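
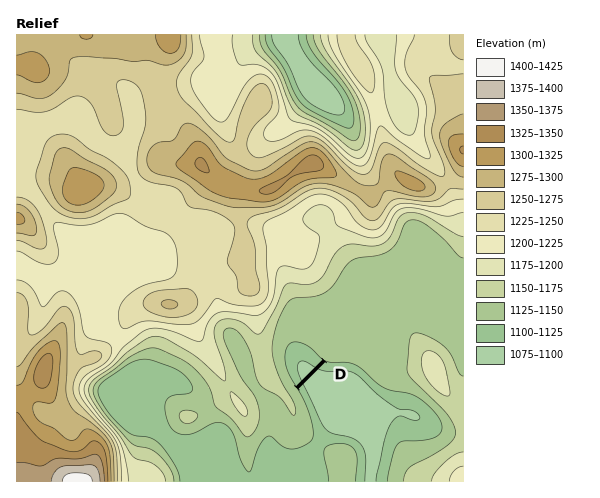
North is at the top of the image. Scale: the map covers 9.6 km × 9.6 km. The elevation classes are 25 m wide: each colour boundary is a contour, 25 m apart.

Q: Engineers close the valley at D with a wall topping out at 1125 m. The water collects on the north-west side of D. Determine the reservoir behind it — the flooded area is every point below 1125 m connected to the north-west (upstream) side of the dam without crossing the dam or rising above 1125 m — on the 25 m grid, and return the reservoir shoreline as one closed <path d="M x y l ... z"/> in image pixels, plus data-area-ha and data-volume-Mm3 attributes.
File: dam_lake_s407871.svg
<path d="M300 342l-8 0-5 5-3 10 3 12 8 16 27-25-13-13-9-5z" data-area-ha="45" data-volume-Mm3="6.51"/>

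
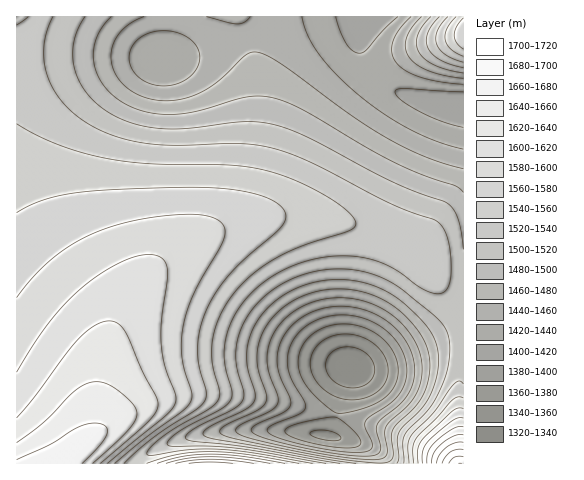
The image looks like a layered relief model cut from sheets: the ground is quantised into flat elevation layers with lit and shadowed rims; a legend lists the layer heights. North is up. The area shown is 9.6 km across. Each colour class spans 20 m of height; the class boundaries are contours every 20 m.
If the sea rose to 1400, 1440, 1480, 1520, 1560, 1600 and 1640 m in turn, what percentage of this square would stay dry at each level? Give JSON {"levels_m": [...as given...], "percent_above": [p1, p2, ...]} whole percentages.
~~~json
{"levels_m": [1400, 1440, 1480, 1520, 1560, 1600, 1640], "percent_above": [94, 83, 66, 49, 28, 13, 3]}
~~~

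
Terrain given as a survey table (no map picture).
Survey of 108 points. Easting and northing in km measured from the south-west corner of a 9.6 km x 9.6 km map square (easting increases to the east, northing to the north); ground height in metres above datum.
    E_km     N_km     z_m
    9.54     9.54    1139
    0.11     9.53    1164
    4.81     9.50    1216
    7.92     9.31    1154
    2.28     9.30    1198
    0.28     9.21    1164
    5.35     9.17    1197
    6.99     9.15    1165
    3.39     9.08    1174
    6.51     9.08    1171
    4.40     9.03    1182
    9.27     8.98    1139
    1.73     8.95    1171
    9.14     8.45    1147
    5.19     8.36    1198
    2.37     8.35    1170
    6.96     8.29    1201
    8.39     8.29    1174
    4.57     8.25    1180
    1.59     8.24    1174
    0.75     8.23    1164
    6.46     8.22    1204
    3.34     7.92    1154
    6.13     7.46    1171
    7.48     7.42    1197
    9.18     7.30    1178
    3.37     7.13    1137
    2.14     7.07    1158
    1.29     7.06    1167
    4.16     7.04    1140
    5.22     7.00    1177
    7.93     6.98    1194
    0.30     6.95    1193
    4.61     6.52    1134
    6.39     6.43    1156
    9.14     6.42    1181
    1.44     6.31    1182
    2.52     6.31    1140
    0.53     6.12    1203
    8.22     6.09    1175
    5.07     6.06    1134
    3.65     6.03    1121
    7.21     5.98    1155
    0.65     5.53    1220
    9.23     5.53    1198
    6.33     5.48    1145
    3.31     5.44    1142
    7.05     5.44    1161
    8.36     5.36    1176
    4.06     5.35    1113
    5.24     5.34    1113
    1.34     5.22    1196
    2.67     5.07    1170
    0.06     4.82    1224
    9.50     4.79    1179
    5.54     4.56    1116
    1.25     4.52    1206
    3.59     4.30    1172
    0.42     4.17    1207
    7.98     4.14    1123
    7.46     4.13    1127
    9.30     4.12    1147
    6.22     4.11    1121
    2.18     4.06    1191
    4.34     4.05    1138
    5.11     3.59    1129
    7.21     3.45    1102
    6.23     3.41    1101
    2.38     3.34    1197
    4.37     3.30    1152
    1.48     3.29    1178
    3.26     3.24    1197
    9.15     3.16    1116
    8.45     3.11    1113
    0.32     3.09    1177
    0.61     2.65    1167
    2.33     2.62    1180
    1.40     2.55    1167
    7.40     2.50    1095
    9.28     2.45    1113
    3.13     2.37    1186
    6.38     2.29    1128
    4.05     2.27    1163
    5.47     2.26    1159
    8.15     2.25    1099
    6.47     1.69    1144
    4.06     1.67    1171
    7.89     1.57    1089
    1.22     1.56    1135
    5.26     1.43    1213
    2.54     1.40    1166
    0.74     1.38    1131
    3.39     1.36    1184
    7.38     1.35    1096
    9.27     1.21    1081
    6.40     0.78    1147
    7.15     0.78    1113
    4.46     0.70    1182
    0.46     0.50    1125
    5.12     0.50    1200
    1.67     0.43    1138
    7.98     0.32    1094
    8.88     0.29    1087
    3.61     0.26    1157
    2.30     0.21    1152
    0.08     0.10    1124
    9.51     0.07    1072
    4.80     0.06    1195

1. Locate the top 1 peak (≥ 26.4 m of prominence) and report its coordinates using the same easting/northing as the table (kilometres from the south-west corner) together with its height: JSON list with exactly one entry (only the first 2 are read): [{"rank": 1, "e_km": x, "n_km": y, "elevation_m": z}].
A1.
[{"rank": 1, "e_km": 5.41, "n_km": 1.29, "elevation_m": 1215}]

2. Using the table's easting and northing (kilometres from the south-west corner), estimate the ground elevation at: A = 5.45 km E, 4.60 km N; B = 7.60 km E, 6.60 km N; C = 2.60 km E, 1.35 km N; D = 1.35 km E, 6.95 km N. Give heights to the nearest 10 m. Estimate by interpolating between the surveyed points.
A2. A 1110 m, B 1180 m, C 1170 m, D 1170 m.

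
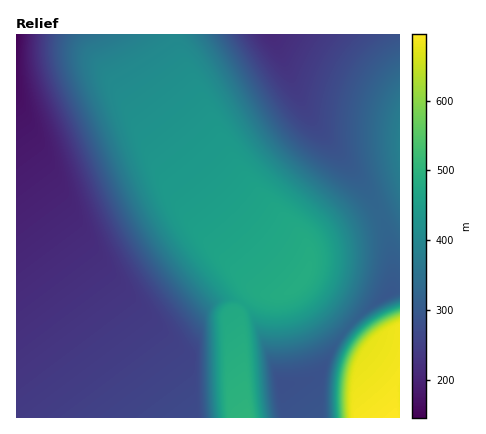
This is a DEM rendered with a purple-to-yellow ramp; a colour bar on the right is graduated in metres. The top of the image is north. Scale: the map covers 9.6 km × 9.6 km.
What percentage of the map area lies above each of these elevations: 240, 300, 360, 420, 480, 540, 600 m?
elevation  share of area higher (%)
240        80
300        59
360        43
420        28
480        7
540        4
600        3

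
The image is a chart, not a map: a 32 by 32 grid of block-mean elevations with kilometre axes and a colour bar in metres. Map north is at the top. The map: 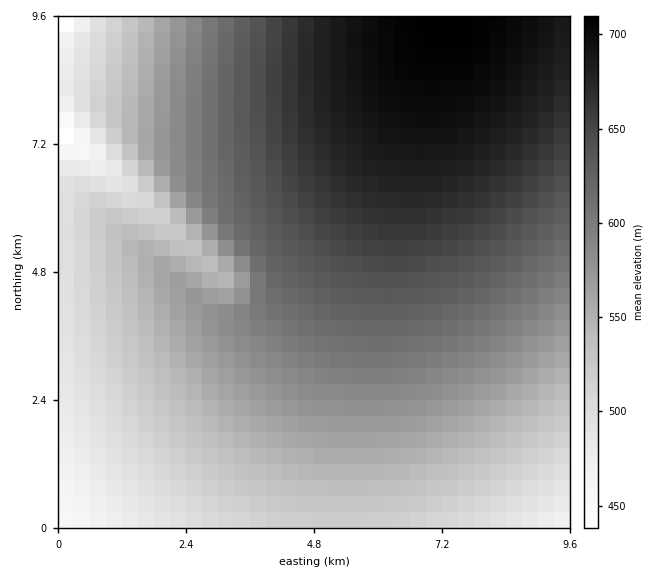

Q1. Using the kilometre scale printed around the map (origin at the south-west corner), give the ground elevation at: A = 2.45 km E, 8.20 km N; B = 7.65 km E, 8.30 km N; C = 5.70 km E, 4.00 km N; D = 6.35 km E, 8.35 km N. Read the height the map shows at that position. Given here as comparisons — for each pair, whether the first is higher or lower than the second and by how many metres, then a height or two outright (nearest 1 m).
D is higher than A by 108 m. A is lower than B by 108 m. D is higher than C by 77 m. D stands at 701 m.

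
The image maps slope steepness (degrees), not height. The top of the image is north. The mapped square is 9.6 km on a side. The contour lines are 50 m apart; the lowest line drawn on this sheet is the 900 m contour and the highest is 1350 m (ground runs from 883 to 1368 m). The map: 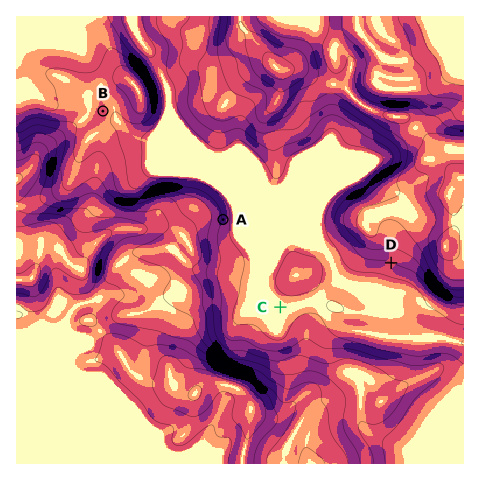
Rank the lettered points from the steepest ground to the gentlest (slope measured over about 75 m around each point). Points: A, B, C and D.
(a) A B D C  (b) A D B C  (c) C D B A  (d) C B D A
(b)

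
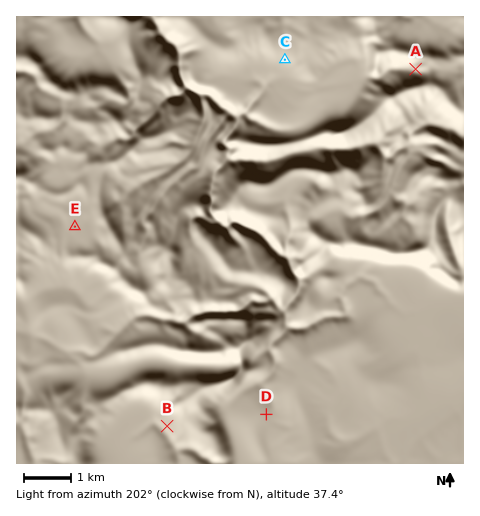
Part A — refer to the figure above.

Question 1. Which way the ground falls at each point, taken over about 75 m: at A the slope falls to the W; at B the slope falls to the SW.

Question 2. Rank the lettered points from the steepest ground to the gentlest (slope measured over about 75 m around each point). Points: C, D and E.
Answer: C D E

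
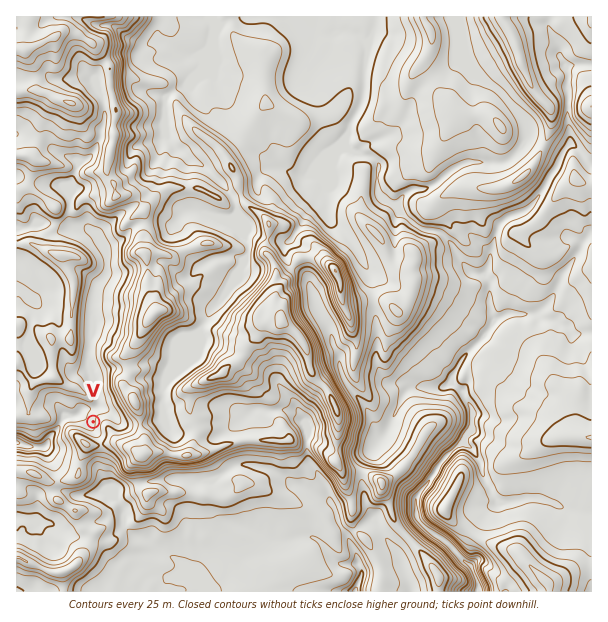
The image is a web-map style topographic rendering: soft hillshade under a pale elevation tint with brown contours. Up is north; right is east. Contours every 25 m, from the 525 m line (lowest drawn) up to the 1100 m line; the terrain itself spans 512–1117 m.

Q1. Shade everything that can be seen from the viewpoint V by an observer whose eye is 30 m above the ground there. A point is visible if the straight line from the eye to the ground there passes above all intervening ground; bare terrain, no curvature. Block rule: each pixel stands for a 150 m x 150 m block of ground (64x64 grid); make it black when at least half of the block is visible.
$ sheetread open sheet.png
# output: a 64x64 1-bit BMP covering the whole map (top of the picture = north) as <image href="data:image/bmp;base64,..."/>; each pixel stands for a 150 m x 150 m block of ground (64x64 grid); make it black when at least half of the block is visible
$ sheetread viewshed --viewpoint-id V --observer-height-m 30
<image width="64" height="64" href="data:image/bmp;base64,Qk0+AgAAAAAAAD4AAAAoAAAAQAAAAEAAAAABAAEAAAAAAAACAAATCwAAEwsAAAIAAAAAAAAA////AAAAAAAAAAAAAAAAAAAAAAAAAAAAAAAAAAAAAAAAAAAAAAAAAAAAAAAAAAAAAAAAAAAAAAAAAAAAAAAAAAAAAAAAAAAAAAAAAAAAAAAAAAAAAAAAAAAAAAAAAAAAAAAAAAAAAAAAAAAAAAAAAAAAAAAAAAAAAAAAAAAAAAAAAAAAAAAAAAD4AAAAAAAAAeQAAAAAAAAzxAAAAAAAAH/cAAAAAAAAf/gAAAAAAAB/+AAAAAAAAD5wAAAAAAAAGGAAAAAAAAAA4AAAAAAAAADwAAAAAAAADsAAAAAAAAAPgAAAAAAAAAOAAAAAAAAAA4AAAAAAAAADgAAAAAAAAAOAAAAAAAAAA4AAAAAAAAADwAAAAAAAAAGAAAAAAAAAAcAAAAAAAAABgAAAAAAAAAQAAAAAAAAAAAAAAAAAAAAAIAAAAAAAAAAwAAAAAAAAAGAAAAAAAAAAcAAAAAAAAAC4AAAAAAAAAAAAAAAAAAAAQAAAAAAAAADAAAAAAAAAAAAAAAAAAAAAAAAAAAAAAAAAAAAAAAAAAQAAAAAAAAADAAAAAAAAAAeAAAAAAAAAD4AAAAAAAAA8AAAAAAAAAGAAAAAAAAAAAAAAAAAAAAAAAAAAAAAAAAAAAAAAAAAAwAAAAAAAAAAgwAAAAAAAAAAAAAAAAAAAAAAAAAAAAAAAAAAAAAAAAA=="/>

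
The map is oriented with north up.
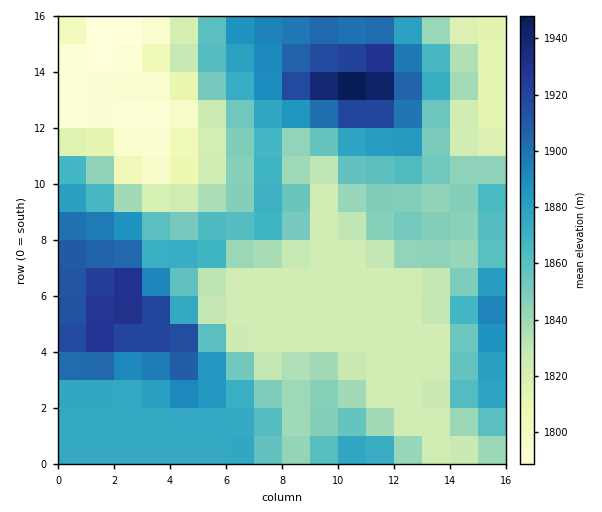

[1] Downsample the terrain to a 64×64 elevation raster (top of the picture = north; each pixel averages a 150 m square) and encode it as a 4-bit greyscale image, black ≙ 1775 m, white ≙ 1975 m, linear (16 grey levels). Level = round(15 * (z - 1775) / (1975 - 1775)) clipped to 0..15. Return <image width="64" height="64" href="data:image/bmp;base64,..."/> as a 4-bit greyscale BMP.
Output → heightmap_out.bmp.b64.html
<image width="64" height="64" href="data:image/bmp;base64,Qk12CAAAAAAAAHYAAAAoAAAAQAAAAEAAAAABAAQAAAAAAAAIAAATCwAAEwsAABAAAAAAAAAAAAAAABEREQAiIiIAMzMzAERERABVVVUAZmZmAHd3dwCIiIgAmZmZAKqqqgC7u7sAzMzMAN3d3QDu7u4A////AIiIiIiIiIiIiIiIiIiIdmVVVmd3iImZh3ZlREMzREVViIiIiIiIiIiIiIiIiIh2ZVVWZ3d4iIiHZlVERERERVWIiIiIiIiIiIiIiIiIh3dlVVVmd3eIh3ZlRERERERFVYiIiIiIiIiIiIiIh3eHd2VVVWZmd3d3ZVRERERERFVWiIiIiIiIiIiIiIiHeId3ZlVVVmZnd3ZVRERERERFVWaIiIiIiIiIiIiIiIiIh3dmVVVVVmZmZVRERERERVVWZ4iIiIiIiIiIiIiIiIh3d2ZVVVVWZmZVRERERERVVmZ3iIiIiIiIiIiIiIiIiHd3ZlVVVVVmZVRERERERFVmd3iIiIiIiIiIiIiIiIiId3ZlVVVVVWVVREREREREVmd3iIiIiIiIiIiIiZmYiIh3dlVVVVVVVVREREREREVmd3iIiIiIiIiIiImZmZmIh3dmVVVVVVVVRERERERERWd4iIiIiIiIiIiImZmZmYiHdmVURVVlVVVERERERERFZ3iIiIiZmZiIiImZqqmZiHd2VURFVVVVVURERERERERWd4iImZqpmZmIiZmqqpmHdmVUREVVVVVURERERERERFZ3iIiqqqqqmZmZmqqqmYdmVURERFVVVERERERERERERWeIiKq7u7qqmZmqq7qYdmVERERERERERERERERERERFZ4iZq7u7u6qqqqu7uph2VEREREREREREREREREREREVniJmru8y7u6qru7u6l2VERERERERERERERERERERERWeImaq7vMy7u7u7u6mHVERERERERERERERERERERERWZ4iJqru8zMu7u7u7qXZURERERERERERERERERERERFZ3iJmqq7zMzMzMu7qXZURERERERERERERERERERERFZniJmaqru8zMzMu6qXZUREREREREREREREREREREREVneImZqqq7zMzMu7qHZURERERERERERERERERERERERWd4mZmqqrvMzMu7qXZlRERERERERERERERERERERERFZniJmaqqu8zMy7qYdlVEREREREREREREREREREREREVWd4mZqqq7vMzLuod2ZURERERERERERERERERERERERFVneJmqqqu8zLuph3dmVEREREREREREREREREREREREVVZ4iaqqqrvLupiHd3dlVERERERERERERERERERERERVVmeIqqqqq7upmHd3h3ZlRERERERERERERERERFVVVVVVZ3iqqqqqqqmHd3iIh3ZVRERERERERERERERFVVVVVVVmd6qqqaqqmId3d4iId2VVVVVURERERERERVVmZlVVVWZ3qqqpmaqYh2ZneIiHdmZmZlVERERERERVVmZmVVVVZmeqqqmZmZmHZmZ3eId3dnd3ZlRERERERVVmZmZVVVVmd6qqqZmZmIdmZmZ3d3d3d3d2VEREREVVVmZmZlVVVWZ3mZmZmYiId2VVVmZ3dmd3d3dkREREVVVmZmZlVVVVZneZmZmYh3dmVVVVZmZmZnd4d2VERERVVVZmZVVVVVZmd4iIiId2ZlVERFVVVVVmd3h3ZURERVVVVVVVVVVVVmd4iIiIdmVVREM0RFVVVWZ3eHdlRERFVVVVVVVVVVVWZ3iIh3dmVEQzMzNERERFVnd3d2RERFVVVWZmVVVVVVZnd4iHdlVEMyIiIzREREVWd3d2VEREVWZmZmZlVVVVZmZ3iId2VEMiIiIjM0RERWZ3d3ZURERWZmZmZmZlVVZmZmaId3ZUMiIRIiIzM0RFZnd3ZURERWZmZmZ3ZmZmVVVmZnd3ZlQyIREiIjMzREVnd3dlRERFZnZmZ3d3ZmZVVVVVZmZlQyIRERIiIzNERWd3dlVERFZnd2Z3eHd2ZVVUREREVVRDIhEREiIjM0RFZ3d2VURFVnd3d3iIh3ZlVERERDM0QzIhERESIiMzREVnd3ZVRFVnd4d3iIiHdlVEMzMzIiMzIiEREREiIzNERWd3dmVVZneIiIiJmYd2VEMzMzMiIiIiERERESIjM0RFZ3d2ZmZ3eImZmZmZh3ZUMzMzMxEREREREREREiIzREVmd3d3d4iJmaqqqqmYdlRDMzMzERERERERERERIjNEVWZ3d4iIiZmqu7u6qph2VEMzMzMREREREREREREiNEVWZ3iIiZmaqrvMy7uqmHdlVDMzMxERERERERERESI0VWZ3iImZqqu7zMzMu7qZh2ZUQzMzERERERERERESI0VWd3iImaqrvMzN3dzLupmHdmVDMzMRERERERERESIjRWd3iIiaqrvM3d3d3cy6mYd3ZUMzMxEREREREREiIjRWd3d4iJqrvM3d3d3d3LqZiHdlQzMzEREREREREiIzRFZ3d3eImaq8zN3d3d3cupiId2VDMzMREREREREiIzNFVnd3d4iZqru8zMzN3dy6mId3ZUMzMxERERERESIzNEVmd4iIiJmaq7u7u7zMzLqYh3ZlQzMzERERERERIjM0RWZ3iIiJmZmqqqqqq7u7qZh3dlVDMzMhEREREREiIzRFZneIiZmZmaqqqqqqqrqph3dlVEMzMyIhERERESIiM0Vmd4iZmZmZmqqZmZmqqpmHZlVEMzMzIiERERERESIjRWZ3iJmZmZmaqqmZmZmqmHZlVEMzMzMzIhEREREREiNFVneImZmZmZqqqZmZmZmYdlVEMzMzMzMiERERERESIzRWZ4iZmZmZmqqpmZmZmZh2VUQzMzMz"/>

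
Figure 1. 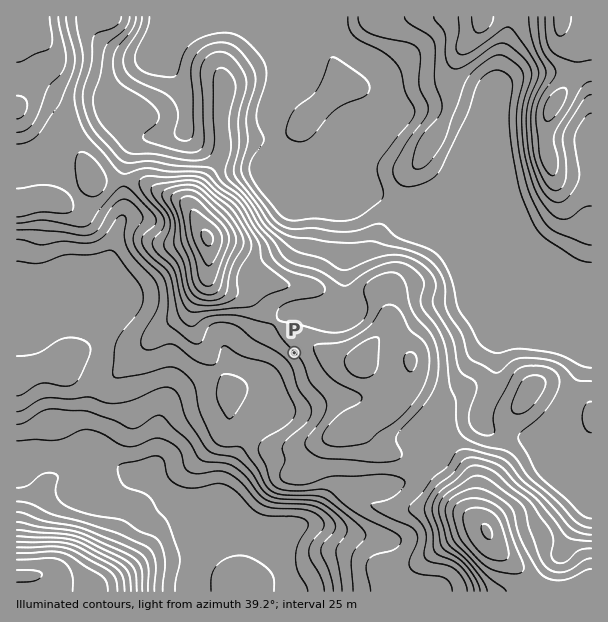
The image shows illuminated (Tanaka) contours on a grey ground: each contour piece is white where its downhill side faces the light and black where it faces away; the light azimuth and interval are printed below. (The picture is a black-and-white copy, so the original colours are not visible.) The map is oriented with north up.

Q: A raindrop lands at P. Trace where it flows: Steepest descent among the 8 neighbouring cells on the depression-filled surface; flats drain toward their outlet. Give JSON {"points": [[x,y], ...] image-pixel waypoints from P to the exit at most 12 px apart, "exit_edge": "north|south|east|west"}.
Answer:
{"points": [[294, 353], [282, 365], [270, 377], [269, 389], [261, 401], [254, 413], [249, 425], [246, 437], [239, 449], [233, 461], [227, 473], [227, 485], [227, 497], [227, 509], [227, 521], [227, 533], [218, 545], [206, 557], [195, 569], [192, 581], [192, 591]], "exit_edge": "south"}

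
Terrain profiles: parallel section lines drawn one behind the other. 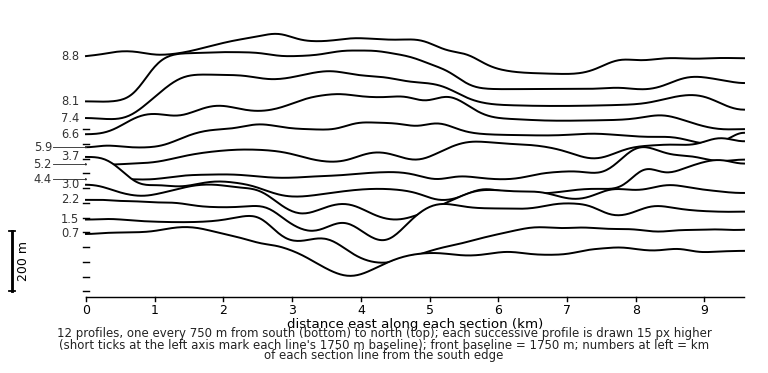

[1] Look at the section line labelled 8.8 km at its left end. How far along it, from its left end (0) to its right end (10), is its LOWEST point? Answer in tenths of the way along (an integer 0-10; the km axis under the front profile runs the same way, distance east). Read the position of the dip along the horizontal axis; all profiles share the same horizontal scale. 7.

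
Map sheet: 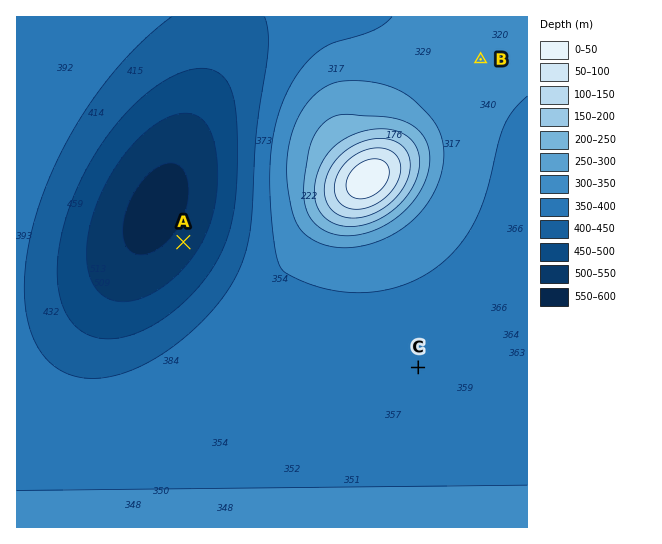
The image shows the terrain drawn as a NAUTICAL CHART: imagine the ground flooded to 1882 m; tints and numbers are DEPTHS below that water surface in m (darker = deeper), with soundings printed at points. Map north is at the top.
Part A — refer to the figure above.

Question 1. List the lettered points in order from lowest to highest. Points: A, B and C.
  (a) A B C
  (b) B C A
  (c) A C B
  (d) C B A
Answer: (c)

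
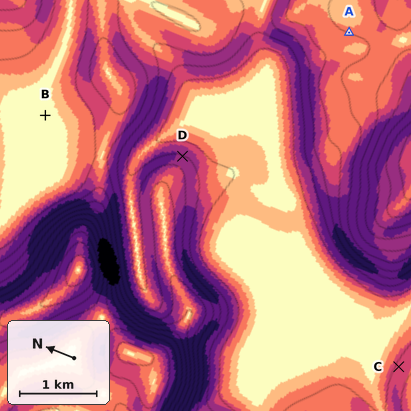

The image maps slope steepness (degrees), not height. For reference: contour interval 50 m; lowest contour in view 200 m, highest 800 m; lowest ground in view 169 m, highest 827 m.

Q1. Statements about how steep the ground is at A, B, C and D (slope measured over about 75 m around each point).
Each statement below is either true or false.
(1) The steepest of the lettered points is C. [false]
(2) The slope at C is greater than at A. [true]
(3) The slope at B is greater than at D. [false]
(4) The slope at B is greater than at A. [false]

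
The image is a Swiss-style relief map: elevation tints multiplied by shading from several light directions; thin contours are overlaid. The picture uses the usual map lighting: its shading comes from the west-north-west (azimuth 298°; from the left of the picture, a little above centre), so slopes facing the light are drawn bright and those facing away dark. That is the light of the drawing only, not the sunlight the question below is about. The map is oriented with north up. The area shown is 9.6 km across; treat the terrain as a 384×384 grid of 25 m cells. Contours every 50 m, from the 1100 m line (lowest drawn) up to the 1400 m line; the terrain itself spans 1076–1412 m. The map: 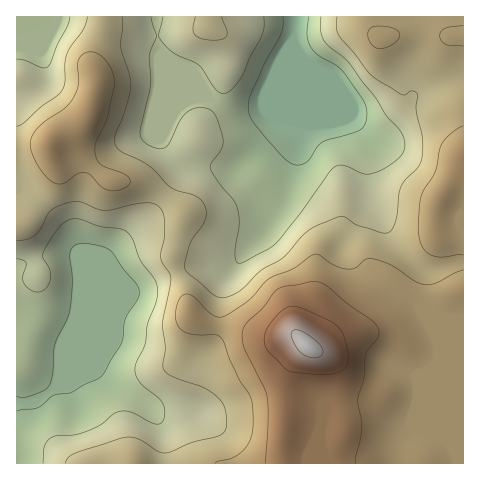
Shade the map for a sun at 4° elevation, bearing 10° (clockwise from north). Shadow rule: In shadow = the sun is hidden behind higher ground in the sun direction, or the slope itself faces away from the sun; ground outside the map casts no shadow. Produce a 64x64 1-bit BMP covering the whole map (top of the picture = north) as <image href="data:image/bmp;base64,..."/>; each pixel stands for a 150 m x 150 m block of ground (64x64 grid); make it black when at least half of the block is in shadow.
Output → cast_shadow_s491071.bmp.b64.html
<image width="64" height="64" href="data:image/bmp;base64,Qk0+AgAAAAAAAD4AAAAoAAAAQAAAAEAAAAABAAEAAAAAAAACAAATCwAAEwsAAAIAAAAAAAAA////AAAAAAAAAAAAAAAAAAAAAAAAAAAAAAAAAAAAAAAAAAAAAAAAAAAAAAAAAAAAAAAAAAAAAAAAAAAAAAAAAAAAAADAYAAAAAAeeODwAAAAAD/94fgAAIAAf/nx/AAAgAB+AfP+AAAAABgB8/4AAAAAAAHz/AAAAAAAwfP4AAAAAAHh5+AAAAAAA/AHAAAAAAAD8AAAAAAAAAPwAAAAAAAAA8AAAAAAAAAAAAAAAAAAAAAAAAAAAAAAAAAAAAAAAABwAAAAAAAAAHgAAAAAAAA4+AAAAAAAAH74AAAAAACA//wAAAAAAMH/+AAAAAAQ5//AAAAAADj//wAAAAAAEP//gAAAAAAA//+AAAAAAAAP/4AAAAAAAA//wAAAAAAAD//gAAAAAAAP/+AAAAAAAB//8AAAAAAAP//gAAAAAAA//wAAAAAAAD4AAAAAAAAAfAAAAAAAAAB4AAAAAAAAADgAAAAAAAAAMAAAAAAAAAAAAAAAAAAAAAAAAAAAAH8AAAAAAAAD/4AAAAAAAAf/gAAAAAAAD/8AAAAAAAAP/gAAAAAAAB/8AAAAAAAAH/wAAAAAAAAf+AAAAAAAAB/4AAAAAAAAP/AAAAAA4AA/8AAAAAHwAD/wAAAAA/gAf+AAAAAB/AB/wAAAAAD4AD+AAAAAAAAADAAAAAAAAAAAAAAAAAAAAAAAAA=="/>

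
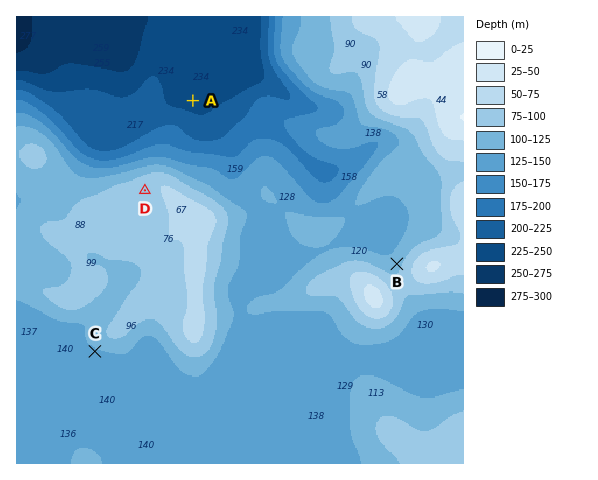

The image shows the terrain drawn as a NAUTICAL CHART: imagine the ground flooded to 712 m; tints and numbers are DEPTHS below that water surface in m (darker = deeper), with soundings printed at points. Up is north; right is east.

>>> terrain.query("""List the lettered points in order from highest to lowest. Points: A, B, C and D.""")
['D', 'B', 'C', 'A']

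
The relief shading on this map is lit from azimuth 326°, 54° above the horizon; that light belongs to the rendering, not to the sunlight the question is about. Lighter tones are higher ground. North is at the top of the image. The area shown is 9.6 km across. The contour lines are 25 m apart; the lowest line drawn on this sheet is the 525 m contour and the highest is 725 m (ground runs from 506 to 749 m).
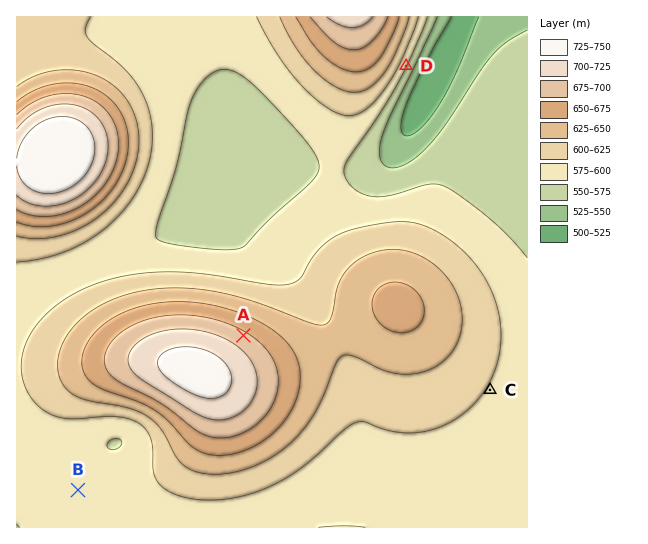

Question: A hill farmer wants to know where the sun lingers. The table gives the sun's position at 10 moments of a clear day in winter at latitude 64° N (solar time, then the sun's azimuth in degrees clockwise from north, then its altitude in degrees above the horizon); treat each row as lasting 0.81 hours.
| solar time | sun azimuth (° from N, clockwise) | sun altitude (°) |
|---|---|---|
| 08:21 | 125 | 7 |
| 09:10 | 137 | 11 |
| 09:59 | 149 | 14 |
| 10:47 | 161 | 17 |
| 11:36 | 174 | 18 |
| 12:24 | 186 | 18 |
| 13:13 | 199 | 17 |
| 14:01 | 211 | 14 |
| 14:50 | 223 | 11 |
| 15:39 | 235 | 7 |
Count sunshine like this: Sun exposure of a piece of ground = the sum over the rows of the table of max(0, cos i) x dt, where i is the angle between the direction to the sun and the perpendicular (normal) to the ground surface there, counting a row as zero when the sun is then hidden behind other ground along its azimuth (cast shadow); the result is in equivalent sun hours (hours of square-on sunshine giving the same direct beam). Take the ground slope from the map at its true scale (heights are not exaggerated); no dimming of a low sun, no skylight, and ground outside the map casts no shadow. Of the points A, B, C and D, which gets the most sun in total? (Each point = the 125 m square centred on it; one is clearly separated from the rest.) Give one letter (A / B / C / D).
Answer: D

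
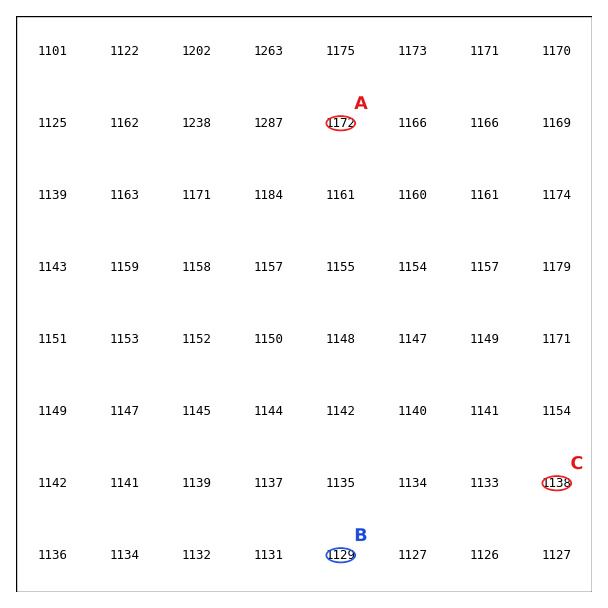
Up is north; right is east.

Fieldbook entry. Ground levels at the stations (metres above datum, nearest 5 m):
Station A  1170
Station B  1130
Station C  1140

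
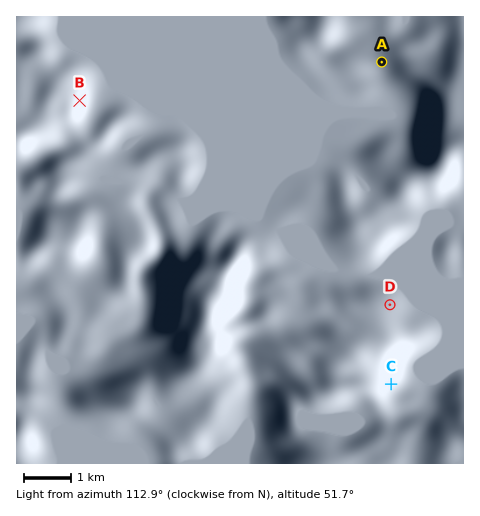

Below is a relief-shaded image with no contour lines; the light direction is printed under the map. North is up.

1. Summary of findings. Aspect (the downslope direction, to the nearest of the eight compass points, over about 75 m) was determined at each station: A SW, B E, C E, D NE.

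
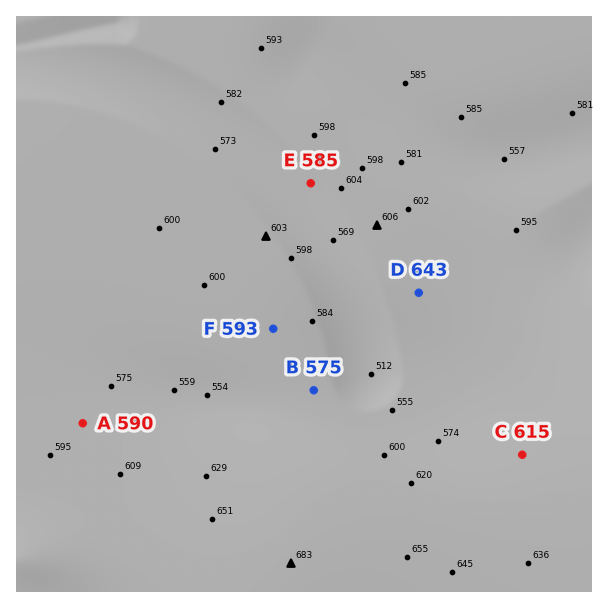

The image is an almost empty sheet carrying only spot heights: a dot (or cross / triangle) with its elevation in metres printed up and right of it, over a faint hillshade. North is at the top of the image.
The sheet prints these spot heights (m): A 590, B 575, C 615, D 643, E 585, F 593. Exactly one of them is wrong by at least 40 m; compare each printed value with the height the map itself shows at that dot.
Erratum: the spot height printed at D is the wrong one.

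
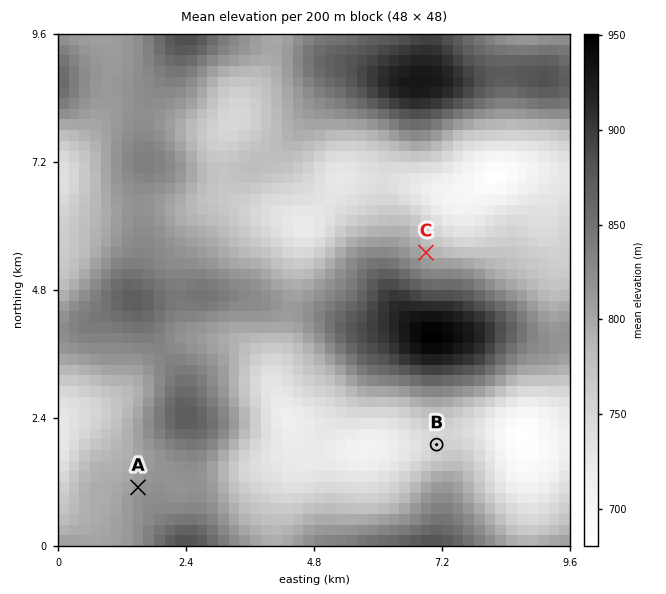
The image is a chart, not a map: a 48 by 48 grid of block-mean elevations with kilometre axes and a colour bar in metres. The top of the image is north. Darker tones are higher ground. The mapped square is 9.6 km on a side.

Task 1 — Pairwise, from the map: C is below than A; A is above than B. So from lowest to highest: B C A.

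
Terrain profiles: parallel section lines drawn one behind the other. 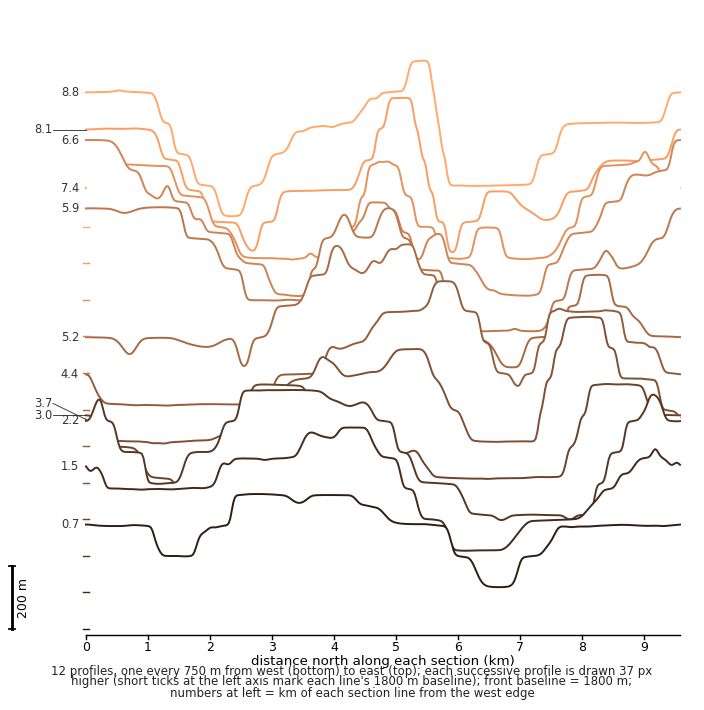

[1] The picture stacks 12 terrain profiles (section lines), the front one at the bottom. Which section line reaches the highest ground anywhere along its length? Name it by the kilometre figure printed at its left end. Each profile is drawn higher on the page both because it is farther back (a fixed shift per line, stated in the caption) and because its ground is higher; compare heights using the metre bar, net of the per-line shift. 6.6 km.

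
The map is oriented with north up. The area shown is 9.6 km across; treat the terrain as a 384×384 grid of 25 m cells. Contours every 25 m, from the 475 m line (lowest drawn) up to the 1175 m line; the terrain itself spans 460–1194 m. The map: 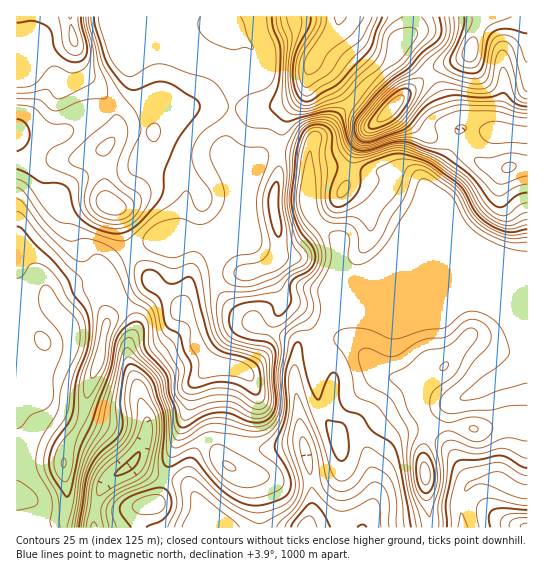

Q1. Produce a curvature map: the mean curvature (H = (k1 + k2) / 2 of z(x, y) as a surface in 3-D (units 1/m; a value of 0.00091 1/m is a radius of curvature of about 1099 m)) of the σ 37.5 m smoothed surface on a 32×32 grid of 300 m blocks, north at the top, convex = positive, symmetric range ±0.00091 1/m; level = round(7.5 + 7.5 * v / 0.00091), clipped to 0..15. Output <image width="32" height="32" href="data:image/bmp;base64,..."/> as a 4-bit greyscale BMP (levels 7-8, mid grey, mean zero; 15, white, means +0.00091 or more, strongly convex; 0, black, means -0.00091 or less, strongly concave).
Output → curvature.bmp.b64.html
<image width="32" height="32" href="data:image/bmp;base64,Qk12AgAAAAAAAHYAAAAoAAAAIAAAACAAAAABAAQAAAAAAAACAAATCwAAEwsAABAAAAAAAAAAAAAAABEREQAiIiIAMzMzAERERABVVVUAZmZmAHd3dwCIiIgAmZmZAKqqqgC7u7sAzMzMAN3d3QDu7u4A////AKiuB5h4VmVndEiGaHy0eb5lfxbc7HVXmak4h1Zsc4p0dY8waJlEeqm7OqhVf5NnVXbeUiN5RruquCq4ZX+UVUhmzXZSXmbIZpUqp3WPVIdqdZyYpBykZFZiS5Z2ema6iYZKuLYJ9UaLgYqGh3mq2oiIVtZ0F8l2r6Cnd3eaRGeIeGb4YjvpZq9gtnmHiHVmd3dk/EA2nKrdMLZomZipZ3eIcq8kqXm8zXG2aZeJmnd4epNfFbecdFiBl4mHeXqYd3l0T3Jre2NFhXeIdmZXyXeHVXyFW7pURrqWd3d3ZnZ3hlmnWJmpVnaJZXd3h3d3d4ZohlrHmVvJg1R3d3d3d3eGeYZ5l4lZmtzVeWd3d3d4Z4lld1VnZ2W5tVuWd3d1RFeoV3VGZ2dm91Q4t2d3RJdZppzrZnqHWPMZh5dndGzoWnWtuph6l1rxLNeJdlGcpmlleWeHeYdn8ynIeXMkmqaYmXhmh3h3dfUodDZAe8rKeImqhYh2Z3a2GWkwKsqnd2dlebaYh2eHqAFf+IyWdmZndnaXiIiHmIkyXv+DRFVFVqZol4iIl5h86EGv1XVmbKeJineIiIZ2TcmBK/l3m0yYV5lGiHd3dT7JliJ7iskbiGvEV3d3d3U72ImCSq32Gndvs2d3d3d1VquagzQ39jiHbkN3d3d3dadJmpZlV5mZ"/>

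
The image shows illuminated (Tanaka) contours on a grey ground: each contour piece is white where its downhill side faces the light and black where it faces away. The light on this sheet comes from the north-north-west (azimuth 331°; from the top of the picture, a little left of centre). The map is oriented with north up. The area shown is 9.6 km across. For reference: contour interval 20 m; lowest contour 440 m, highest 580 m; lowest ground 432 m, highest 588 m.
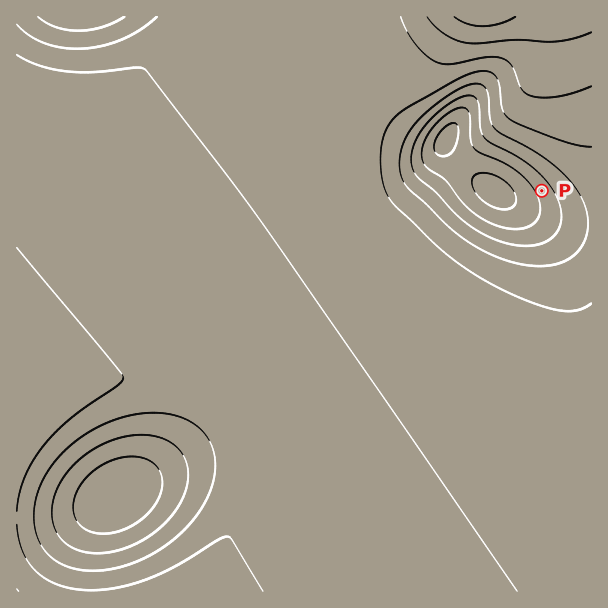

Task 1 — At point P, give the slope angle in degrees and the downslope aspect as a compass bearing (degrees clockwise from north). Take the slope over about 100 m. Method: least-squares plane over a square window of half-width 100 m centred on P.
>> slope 4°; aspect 239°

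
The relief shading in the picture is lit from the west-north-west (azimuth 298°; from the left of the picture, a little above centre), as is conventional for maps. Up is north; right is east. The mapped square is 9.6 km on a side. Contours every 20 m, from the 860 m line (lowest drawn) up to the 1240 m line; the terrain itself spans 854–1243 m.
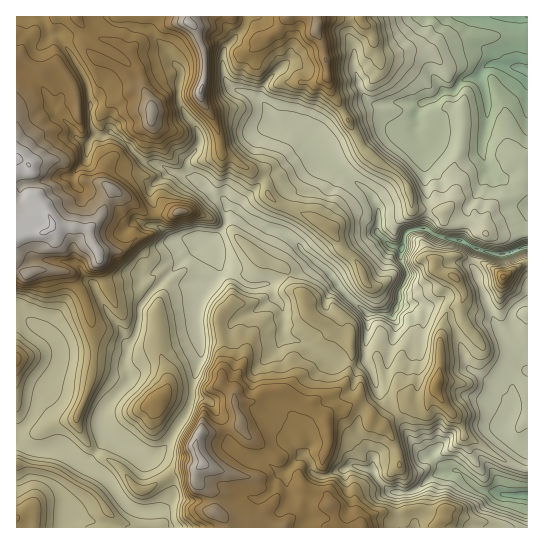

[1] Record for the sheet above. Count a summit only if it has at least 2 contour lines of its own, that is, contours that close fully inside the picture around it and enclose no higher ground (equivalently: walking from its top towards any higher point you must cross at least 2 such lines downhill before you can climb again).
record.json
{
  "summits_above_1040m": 7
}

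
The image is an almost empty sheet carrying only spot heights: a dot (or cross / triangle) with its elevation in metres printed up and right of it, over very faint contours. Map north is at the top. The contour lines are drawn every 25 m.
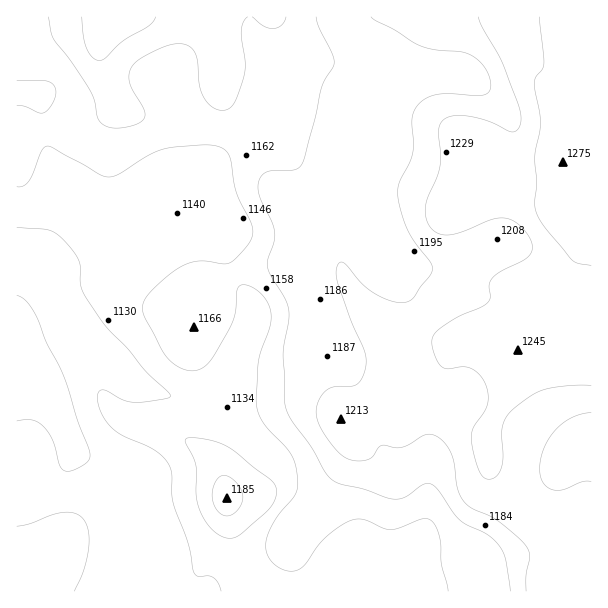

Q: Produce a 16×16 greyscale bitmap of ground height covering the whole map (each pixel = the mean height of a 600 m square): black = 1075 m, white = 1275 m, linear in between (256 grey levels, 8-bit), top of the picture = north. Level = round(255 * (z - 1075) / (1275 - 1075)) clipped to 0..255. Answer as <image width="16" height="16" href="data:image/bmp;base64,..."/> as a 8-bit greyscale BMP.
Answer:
<image width="16" height="16" href="data:image/bmp;base64,Qk02BQAAAAAAADYEAAAoAAAAEAAAABAAAAABAAgAAAAAAAABAAATCwAAEwsAAAABAAAAAAAAAAAAAAEBAQACAgIAAwMDAAQEBAAFBQUABgYGAAcHBwAICAgACQkJAAoKCgALCwsADAwMAA0NDQAODg4ADw8PABAQEAAREREAEhISABMTEwAUFBQAFRUVABYWFgAXFxcAGBgYABkZGQAaGhoAGxsbABwcHAAdHR0AHh4eAB8fHwAgICAAISEhACIiIgAjIyMAJCQkACUlJQAmJiYAJycnACgoKAApKSkAKioqACsrKwAsLCwALS0tAC4uLgAvLy8AMDAwADExMQAyMjIAMzMzADQ0NAA1NTUANjY2ADc3NwA4ODgAOTk5ADo6OgA7OzsAPDw8AD09PQA+Pj4APz8/AEBAQABBQUEAQkJCAENDQwBEREQARUVFAEZGRgBHR0cASEhIAElJSQBKSkoAS0tLAExMTABNTU0ATk5OAE9PTwBQUFAAUVFRAFJSUgBTU1MAVFRUAFVVVQBWVlYAV1dXAFhYWABZWVkAWlpaAFtbWwBcXFwAXV1dAF5eXgBfX18AYGBgAGFhYQBiYmIAY2NjAGRkZABlZWUAZmZmAGdnZwBoaGgAaWlpAGpqagBra2sAbGxsAG1tbQBubm4Ab29vAHBwcABxcXEAcnJyAHNzcwB0dHQAdXV1AHZ2dgB3d3cAeHh4AHl5eQB6enoAe3t7AHx8fAB9fX0Afn5+AH9/fwCAgIAAgYGBAIKCggCDg4MAhISEAIWFhQCGhoYAh4eHAIiIiACJiYkAioqKAIuLiwCMjIwAjY2NAI6OjgCPj48AkJCQAJGRkQCSkpIAk5OTAJSUlACVlZUAlpaWAJeXlwCYmJgAmZmZAJqamgCbm5sAnJycAJ2dnQCenp4An5+fAKCgoAChoaEAoqKiAKOjowCkpKQApaWlAKampgCnp6cAqKioAKmpqQCqqqoAq6urAKysrACtra0Arq6uAK+vrwCwsLAAsbGxALKysgCzs7MAtLS0ALW1tQC2trYAt7e3ALi4uAC5ubkAurq6ALu7uwC8vLwAvb29AL6+vgC/v78AwMDAAMHBwQDCwsIAw8PDAMTExADFxcUAxsbGAMfHxwDIyMgAycnJAMrKygDLy8sAzMzMAM3NzQDOzs4Az8/PANDQ0ADR0dEA0tLSANPT0wDU1NQA1dXVANbW1gDX19cA2NjYANnZ2QDa2toA29vbANzc3ADd3d0A3t7eAN/f3wDg4OAA4eHhAOLi4gDj4+MA5OTkAOXl5QDm5uYA5+fnAOjo6ADp6ekA6urqAOvr6wDs7OwA7e3tAO7u7gDv7+8A8PDwAPHx8QDy8vIA8/PzAPT09AD19fUA9vb2APf39wD4+PgA+fn5APr6+gD7+/sA/Pz8AP39/QD+/v4A////AFJGMSs7Qk1bVVNTWG58qbNOTi8oOldcbGNXW1xyjq+8NDQqLUV5c2JucHpznLW8vCogJS9McWNegJmZjrC/v8UiHjdKVlRWcJyopKS5wL3EGSM+PUZJW4CdpamxucTAvhgoNEdkXVmBkpqrucXR088fLUJbb2xXe4+mr7XEy8/PJThMWmdnY4eSoZijtcLL1DI/UVRXWmeLk5OPqK+wyeRLT1pVU1Nni5KRmMDLxN74XVhfV1NVc4SOkZi60dDj+WRodW9kZHF3iomNtNDJ4PFfbYN+c355dIGCiqews9vlaXmTenWEfnV8goiUmLre5HqPqZmIhX97gJOdpK7M3uU="/>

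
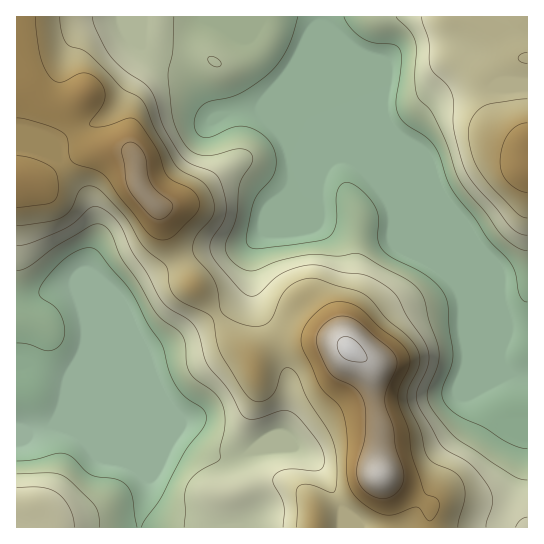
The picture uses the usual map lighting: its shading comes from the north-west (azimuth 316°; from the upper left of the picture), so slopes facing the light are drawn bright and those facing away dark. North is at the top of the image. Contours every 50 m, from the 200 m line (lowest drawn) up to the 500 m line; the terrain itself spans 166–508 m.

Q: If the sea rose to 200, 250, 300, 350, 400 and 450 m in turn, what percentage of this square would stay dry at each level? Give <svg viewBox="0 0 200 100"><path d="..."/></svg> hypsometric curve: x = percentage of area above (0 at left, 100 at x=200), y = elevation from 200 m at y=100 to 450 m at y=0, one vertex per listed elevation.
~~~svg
<svg viewBox="0 0 200 100"><path d="M139 100l-33-20-28-20-27-20-26-20-18-20"/></svg>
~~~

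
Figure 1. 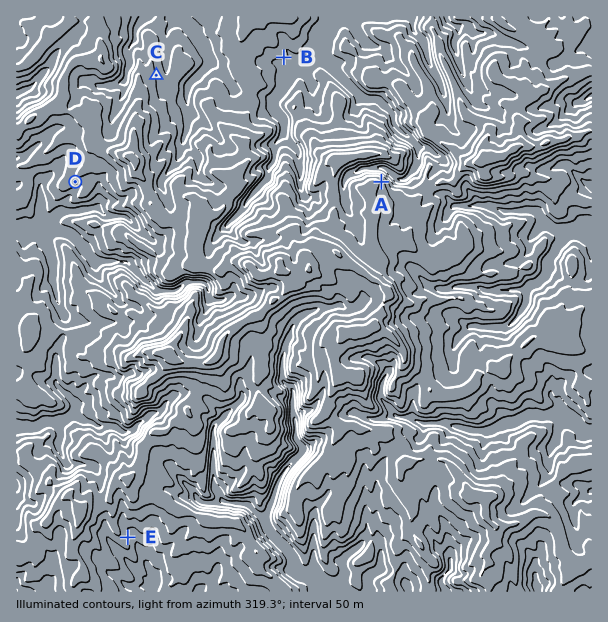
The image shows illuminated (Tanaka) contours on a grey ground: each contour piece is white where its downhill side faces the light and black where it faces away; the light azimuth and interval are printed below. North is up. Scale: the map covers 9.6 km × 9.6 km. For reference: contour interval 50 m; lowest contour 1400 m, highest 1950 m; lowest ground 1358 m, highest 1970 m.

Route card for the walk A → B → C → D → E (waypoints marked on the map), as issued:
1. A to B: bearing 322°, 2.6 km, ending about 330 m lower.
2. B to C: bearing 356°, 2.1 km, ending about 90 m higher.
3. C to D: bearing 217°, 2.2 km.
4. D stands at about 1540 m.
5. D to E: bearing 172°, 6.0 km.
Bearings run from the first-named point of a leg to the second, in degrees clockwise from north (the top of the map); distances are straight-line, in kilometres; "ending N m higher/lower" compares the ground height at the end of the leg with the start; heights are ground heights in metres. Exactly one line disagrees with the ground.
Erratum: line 2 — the bearing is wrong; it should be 262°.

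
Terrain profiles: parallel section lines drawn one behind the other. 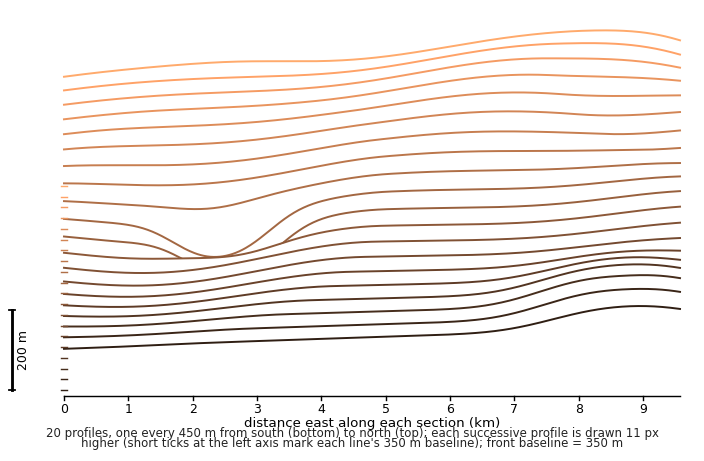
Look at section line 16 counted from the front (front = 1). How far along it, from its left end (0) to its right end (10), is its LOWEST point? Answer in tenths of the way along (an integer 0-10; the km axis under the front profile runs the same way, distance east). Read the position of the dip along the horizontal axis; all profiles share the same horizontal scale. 0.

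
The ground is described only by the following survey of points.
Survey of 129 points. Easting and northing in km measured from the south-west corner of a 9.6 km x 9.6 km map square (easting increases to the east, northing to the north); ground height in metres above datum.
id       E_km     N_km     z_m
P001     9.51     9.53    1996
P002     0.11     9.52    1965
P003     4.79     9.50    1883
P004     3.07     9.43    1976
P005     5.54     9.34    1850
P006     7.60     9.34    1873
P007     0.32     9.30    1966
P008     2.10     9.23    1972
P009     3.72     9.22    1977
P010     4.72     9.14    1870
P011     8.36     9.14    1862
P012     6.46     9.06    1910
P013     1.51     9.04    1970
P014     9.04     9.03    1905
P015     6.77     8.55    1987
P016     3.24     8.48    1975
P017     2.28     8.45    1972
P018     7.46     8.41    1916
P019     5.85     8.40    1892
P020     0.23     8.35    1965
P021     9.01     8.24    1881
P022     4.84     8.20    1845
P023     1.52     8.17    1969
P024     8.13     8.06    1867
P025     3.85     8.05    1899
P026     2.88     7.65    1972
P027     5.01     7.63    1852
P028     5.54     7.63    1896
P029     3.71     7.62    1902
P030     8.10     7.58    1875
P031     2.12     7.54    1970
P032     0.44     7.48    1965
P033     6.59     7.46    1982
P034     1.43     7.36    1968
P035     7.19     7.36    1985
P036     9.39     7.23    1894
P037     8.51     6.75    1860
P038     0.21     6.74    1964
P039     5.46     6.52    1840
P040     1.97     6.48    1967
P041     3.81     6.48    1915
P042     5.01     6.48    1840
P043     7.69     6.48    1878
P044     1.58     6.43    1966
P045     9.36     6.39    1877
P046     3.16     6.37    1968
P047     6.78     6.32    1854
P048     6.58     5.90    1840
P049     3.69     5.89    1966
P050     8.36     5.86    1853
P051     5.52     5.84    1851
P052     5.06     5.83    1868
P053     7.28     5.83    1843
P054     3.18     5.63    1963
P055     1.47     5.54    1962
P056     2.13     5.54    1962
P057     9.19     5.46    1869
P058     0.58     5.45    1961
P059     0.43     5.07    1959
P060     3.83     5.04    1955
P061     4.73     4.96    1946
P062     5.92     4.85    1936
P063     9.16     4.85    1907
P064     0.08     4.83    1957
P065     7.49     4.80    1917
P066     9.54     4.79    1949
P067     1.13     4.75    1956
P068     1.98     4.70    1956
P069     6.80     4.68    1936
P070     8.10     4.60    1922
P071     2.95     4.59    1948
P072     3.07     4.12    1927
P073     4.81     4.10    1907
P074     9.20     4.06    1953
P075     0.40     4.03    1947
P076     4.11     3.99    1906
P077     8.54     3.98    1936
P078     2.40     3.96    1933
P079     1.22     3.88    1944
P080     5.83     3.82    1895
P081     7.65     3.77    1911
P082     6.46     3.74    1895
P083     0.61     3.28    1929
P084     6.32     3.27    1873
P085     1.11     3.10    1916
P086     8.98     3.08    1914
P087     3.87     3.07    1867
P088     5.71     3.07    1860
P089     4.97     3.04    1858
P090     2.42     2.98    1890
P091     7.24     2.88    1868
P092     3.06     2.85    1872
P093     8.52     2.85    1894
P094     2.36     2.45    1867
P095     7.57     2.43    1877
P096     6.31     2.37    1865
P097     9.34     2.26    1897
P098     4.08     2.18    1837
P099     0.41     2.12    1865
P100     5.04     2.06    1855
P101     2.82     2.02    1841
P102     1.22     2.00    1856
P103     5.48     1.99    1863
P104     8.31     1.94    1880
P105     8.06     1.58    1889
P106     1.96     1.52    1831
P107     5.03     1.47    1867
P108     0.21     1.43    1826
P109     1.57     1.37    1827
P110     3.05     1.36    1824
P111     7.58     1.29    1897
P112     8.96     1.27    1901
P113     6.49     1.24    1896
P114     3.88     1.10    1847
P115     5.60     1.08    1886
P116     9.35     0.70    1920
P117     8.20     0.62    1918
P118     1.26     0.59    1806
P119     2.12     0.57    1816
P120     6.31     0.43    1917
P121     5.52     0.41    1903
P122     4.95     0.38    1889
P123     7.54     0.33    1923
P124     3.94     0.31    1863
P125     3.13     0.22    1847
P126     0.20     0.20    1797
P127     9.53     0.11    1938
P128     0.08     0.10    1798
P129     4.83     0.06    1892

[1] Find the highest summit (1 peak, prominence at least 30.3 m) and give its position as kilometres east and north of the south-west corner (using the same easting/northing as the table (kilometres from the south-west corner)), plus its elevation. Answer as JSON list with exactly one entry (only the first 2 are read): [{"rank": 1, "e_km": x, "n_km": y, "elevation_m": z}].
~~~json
[{"rank": 1, "e_km": 6.84, "n_km": 8.61, "elevation_m": 1987}]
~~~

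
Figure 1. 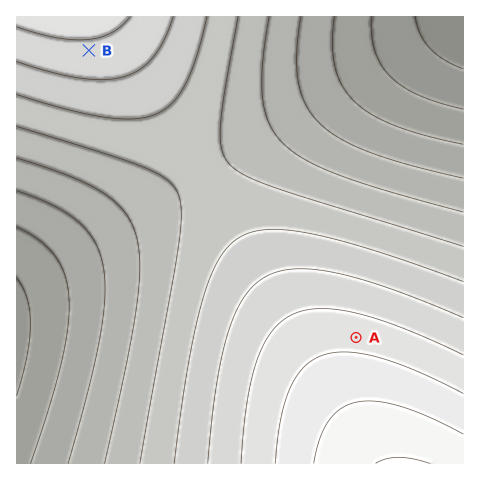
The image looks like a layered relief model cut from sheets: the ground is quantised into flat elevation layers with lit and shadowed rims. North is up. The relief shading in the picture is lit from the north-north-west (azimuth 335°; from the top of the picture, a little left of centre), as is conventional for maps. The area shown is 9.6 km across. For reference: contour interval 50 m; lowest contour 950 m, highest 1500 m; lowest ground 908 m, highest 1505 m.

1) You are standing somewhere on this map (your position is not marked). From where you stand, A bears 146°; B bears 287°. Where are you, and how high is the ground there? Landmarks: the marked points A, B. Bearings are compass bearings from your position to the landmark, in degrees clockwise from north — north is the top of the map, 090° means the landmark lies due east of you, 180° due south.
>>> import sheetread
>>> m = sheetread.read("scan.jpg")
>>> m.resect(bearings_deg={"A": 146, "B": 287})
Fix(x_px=182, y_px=79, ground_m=1260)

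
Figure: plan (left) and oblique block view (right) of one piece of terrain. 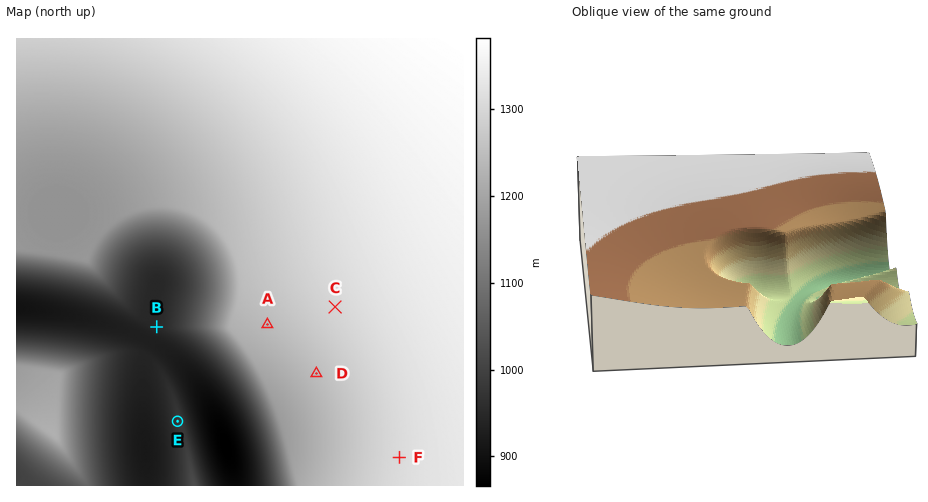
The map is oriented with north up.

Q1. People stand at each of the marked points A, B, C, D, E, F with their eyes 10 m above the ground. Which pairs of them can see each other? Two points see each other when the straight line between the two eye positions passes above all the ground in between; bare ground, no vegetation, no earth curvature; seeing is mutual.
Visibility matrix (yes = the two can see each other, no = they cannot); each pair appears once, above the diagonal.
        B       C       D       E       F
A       no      yes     yes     no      yes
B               no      no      yes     no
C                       yes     no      yes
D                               no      yes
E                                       no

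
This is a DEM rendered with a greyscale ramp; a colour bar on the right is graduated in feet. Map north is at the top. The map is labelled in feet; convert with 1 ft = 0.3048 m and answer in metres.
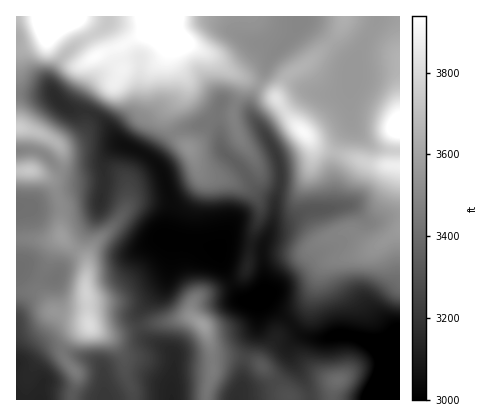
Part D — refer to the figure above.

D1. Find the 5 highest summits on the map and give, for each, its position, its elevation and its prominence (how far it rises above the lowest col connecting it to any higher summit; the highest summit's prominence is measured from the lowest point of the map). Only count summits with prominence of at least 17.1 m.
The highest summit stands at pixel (304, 132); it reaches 1194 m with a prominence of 71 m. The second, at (90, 326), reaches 1161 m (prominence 104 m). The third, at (30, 170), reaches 1138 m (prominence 67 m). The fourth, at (202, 324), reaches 1094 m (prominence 102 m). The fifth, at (188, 148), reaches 1079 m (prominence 17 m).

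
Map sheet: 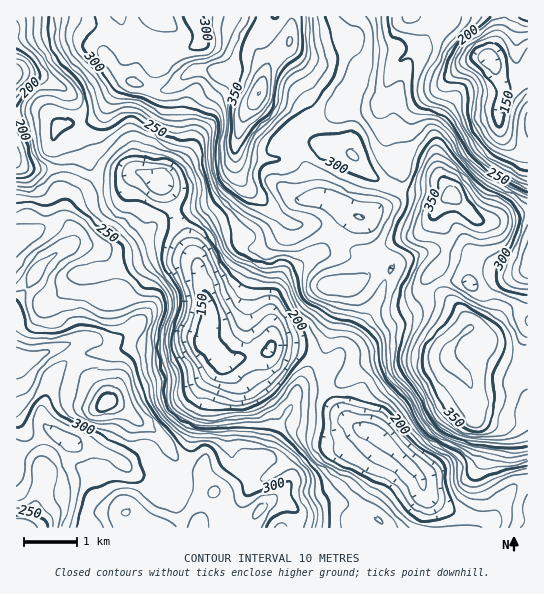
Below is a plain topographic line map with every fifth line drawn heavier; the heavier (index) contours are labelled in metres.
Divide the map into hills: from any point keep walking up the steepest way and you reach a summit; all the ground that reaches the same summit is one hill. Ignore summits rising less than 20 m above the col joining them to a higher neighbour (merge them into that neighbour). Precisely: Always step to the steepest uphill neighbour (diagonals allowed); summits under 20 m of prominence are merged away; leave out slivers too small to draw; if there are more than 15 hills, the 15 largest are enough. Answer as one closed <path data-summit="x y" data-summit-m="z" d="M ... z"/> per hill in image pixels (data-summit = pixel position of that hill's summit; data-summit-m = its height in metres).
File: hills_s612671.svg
<path data-summit="258 94" data-summit-m="390" d="M411 16l-394 0-1 146 15 7 36-1 22 8 24 3 26-7 22 8 38 86 12 47 0 12-4 9 0 9 4 7 10 10 12 0 22-4 18-8 20 1 17 7 16 15 23-26 26-39 17-39-22-11-51-3 34-38-20-14-16-4-4-3-6-24-19-32 11-13 28-9 14-9 32 1 5-3 18-40 21-18 4-8 0-10z"/><path data-summit="106 402" data-summit-m="356" d="M18 163l-2 0 1 162 14-4 13-18 18-10 9-12 7-6 16-2 9 24 7 4 7 0 14-6 13-13 4-8 7-7 8-4 22-3 8 1 4 4-36-85-22-8-26 7-24-3-22-8-36 1z"/><path data-summit="447 359" data-summit-m="371" d="M527 269l-14 7-28-1-14 8-16-4-18 5-26 27-24 10-26 23-16 7-20 20-1 4 3 19 10 16 20 17 25 12 37 36 6 19 8 7 26 14 32 5 17-26 9-9 11-4z"/><path data-summit="451 195" data-summit-m="365" d="M415 17l-2 1 8 11 0 10-4 8-21 18-16 40 5 20 2 28 13 21-4 19-11 14-12 6-8 4-14-1-30 35 16 4 33 1 22 11-17 39-30 45 16-7 26-23 24-10 22-24 9-6 17-2 12 4 14-8 28 1 15-7 0-118-15-6-13-15-1-19 4-20-8-24-8-10-16-1-9-4-35-29z"/><path data-summit="126 513" data-summit-m="330" d="M222 360l-15 29-7 20-8 25-3 24-6 12-9 9-4 1-5-5-23 2-9-5-10-9-18-11-26-5-13-8-4 0-17 22-2 28-11 28-7 10 336 1-4-6 3-15 13-21 6-17 12-22-13-11-19-7-18 15-16 0-12-3-8 2-7 4-25 26-14 7-8-3-18-16-2-6 0-21-4-29 5-16 0-8z"/><path data-summit="17 359" data-summit-m="337" d="M185 260l-16 1-14 6-24 28-14 6-7 0-7-4-9-24-16 2-7 6-9 12-16 8-15 20-15 5 1 127 18 8 8 8 4-11 9-13 8-7-20-15-3-12 11-36 17-15 17-7 23-1 18-5 36 0 30-7 12 0 2-2 4-13 0-12-11-42-7-10z"/>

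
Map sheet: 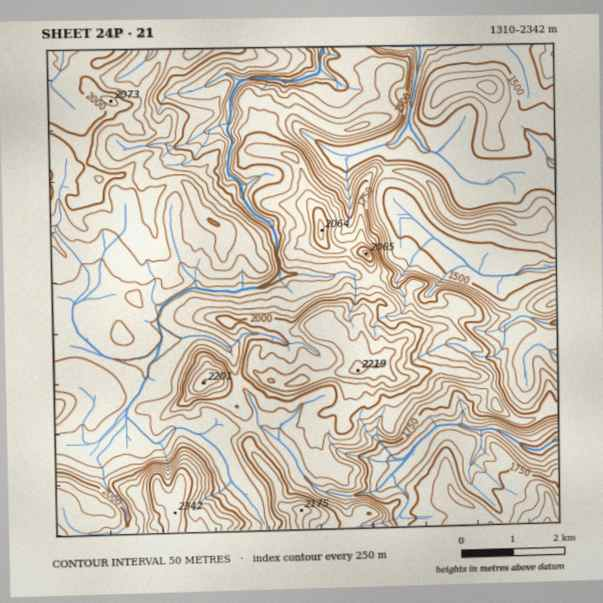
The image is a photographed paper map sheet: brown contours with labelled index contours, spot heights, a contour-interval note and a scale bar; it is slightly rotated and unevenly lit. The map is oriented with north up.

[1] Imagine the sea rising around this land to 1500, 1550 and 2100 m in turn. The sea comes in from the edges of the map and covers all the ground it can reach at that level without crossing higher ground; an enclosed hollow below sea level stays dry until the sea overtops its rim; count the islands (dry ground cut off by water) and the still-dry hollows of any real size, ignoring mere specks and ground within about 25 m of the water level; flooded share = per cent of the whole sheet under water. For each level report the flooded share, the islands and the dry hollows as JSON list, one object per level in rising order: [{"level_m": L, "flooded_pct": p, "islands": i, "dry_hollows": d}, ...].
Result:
[{"level_m": 1500, "flooded_pct": 10, "islands": 0, "dry_hollows": 0}, {"level_m": 1550, "flooded_pct": 16, "islands": 1, "dry_hollows": 0}, {"level_m": 2100, "flooded_pct": 94, "islands": 2, "dry_hollows": 0}]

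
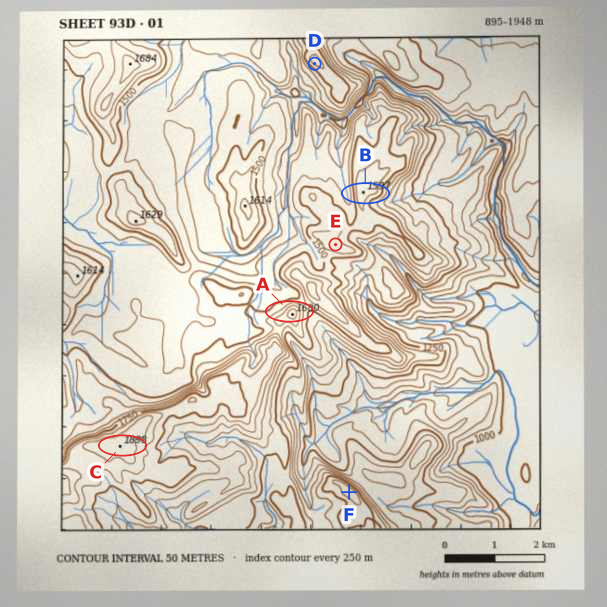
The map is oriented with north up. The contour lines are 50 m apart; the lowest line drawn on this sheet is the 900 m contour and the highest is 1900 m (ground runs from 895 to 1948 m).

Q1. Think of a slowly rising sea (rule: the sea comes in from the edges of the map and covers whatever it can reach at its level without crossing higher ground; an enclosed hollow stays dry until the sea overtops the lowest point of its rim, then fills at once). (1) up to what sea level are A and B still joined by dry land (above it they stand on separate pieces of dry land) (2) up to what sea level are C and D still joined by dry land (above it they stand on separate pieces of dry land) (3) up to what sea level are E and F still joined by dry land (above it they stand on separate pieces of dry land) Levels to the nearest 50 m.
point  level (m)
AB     1500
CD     1350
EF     1450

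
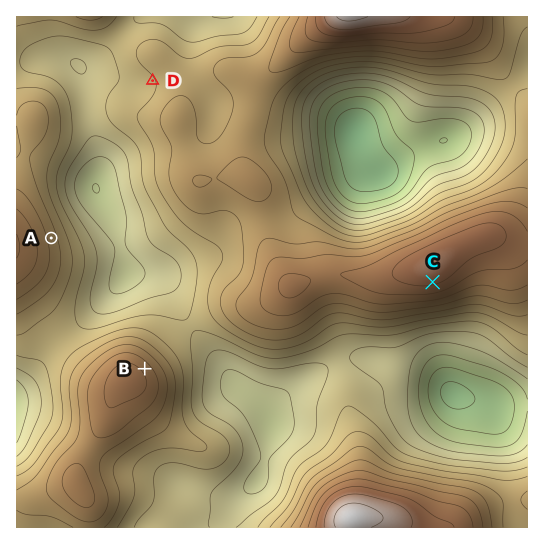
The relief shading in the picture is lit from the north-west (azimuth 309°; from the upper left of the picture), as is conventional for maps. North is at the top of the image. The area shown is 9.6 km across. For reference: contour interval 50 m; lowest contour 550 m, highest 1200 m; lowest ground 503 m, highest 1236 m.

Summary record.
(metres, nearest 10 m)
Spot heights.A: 930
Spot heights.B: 1030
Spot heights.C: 1110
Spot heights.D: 840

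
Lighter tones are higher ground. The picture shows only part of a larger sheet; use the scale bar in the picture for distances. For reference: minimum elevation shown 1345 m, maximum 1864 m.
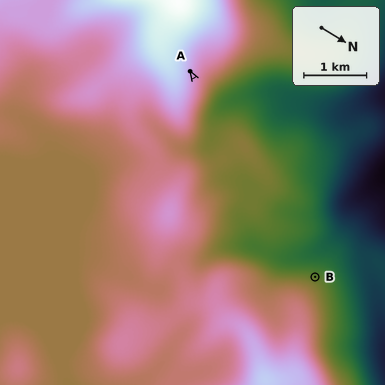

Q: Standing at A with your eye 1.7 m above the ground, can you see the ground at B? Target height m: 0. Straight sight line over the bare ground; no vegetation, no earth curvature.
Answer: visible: true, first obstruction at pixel None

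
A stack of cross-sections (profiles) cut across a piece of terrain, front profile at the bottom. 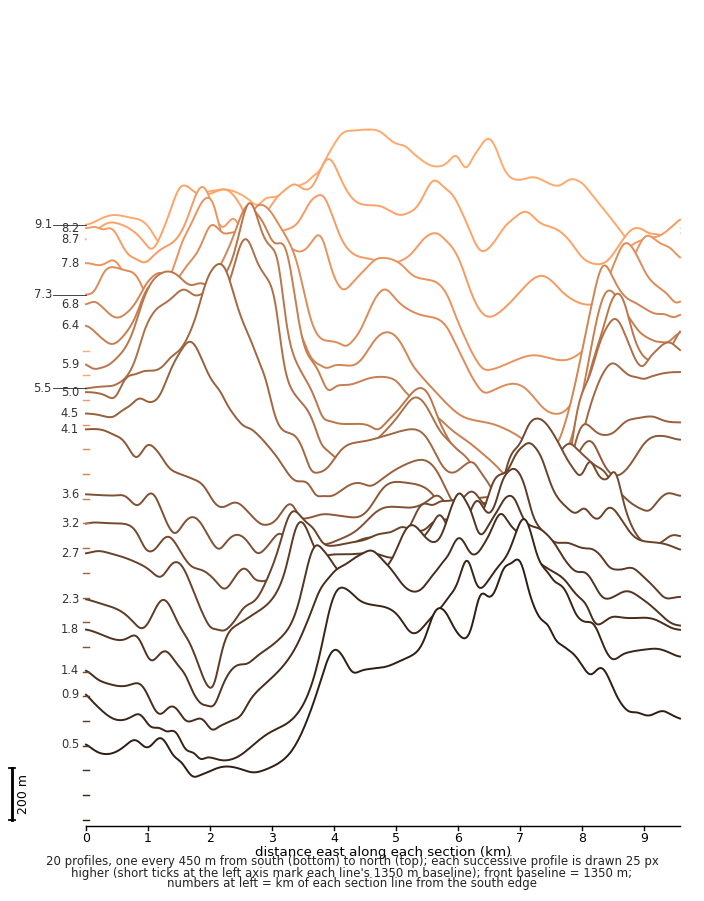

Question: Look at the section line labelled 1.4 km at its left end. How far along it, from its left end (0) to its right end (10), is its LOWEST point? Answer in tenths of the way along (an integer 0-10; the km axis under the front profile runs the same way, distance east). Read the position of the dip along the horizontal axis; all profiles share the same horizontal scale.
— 2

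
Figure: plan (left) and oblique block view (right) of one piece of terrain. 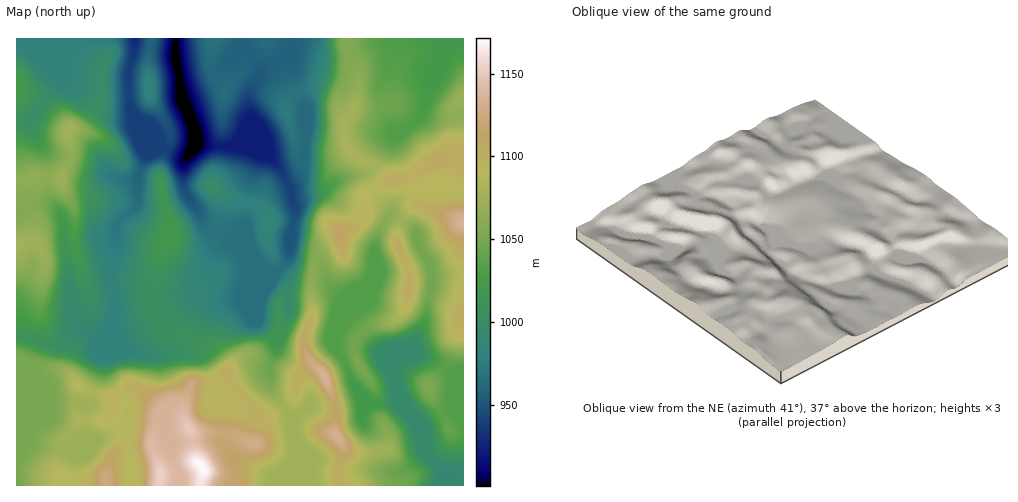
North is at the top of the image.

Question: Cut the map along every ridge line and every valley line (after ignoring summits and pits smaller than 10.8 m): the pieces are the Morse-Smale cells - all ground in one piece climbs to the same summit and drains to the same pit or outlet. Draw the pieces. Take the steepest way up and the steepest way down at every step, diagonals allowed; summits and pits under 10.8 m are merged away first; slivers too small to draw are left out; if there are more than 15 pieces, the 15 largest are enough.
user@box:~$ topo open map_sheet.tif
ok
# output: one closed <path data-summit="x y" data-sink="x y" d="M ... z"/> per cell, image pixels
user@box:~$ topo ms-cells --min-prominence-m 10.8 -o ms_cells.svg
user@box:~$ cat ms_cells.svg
<path data-summit="202 467" data-sink="175 55" d="M273 275l-13 13-19 9-20 0-11-3-9 0-50 31-27 11-8-2-3-15-3 8-9 12-20-12-6 1-15 17-13 0-22-9-8 0-1 149 59 1 1-31-9-6 14-3 42-18 6-10 15-1 20 4 7 36 8 20-1 9 113 0 4-43-5-18 0-10-16-22-5-20 0-5 7-16 2-14 11-22 0-27z"/><path data-summit="67 132" data-sink="175 55" d="M60 78l-28 40-3 3-13 0 0 90 4 1 14-7 16 0 10 7 4 10 1 29 12 70 5 7 19 11 9-12 6-17-6-30 4-24 4-10-2-21 6-8 9-5 6-8 1-28 8-23-14-34-3-26-28 2-2-14z"/><path data-summit="169 237" data-sink="175 55" d="M132 113l0 6 12 30 2 9-8 18-1 28-6 8-9 5-6 8 2 21-4 10-4 24 6 26-2 22 4 8 11-2 22-9 50-31 9 0 11 3 20 0 19-9 14-14-12-8-11-17-21-9-8-1-12-6-5-5-7-18-14-21-1-23 3-8-24-9-11-23z"/><path data-summit="211 187" data-sink="175 55" d="M194 134l-3 18-6 7-2 7 0 18 5 12 10 14 7 18 5 5 12 6 8 1 21 9 14 20 9 5 3-2 12-16 1-18 5-17 0-16-4-14-9-19-13-16-6-4-15-6-33 0-15-2-3-2z"/><path data-summit="409 289" data-sink="441 477" d="M395 216l-5 0-4 5-10 17-2 9 1 12-2 19-11 25-2 5-15 13 37 31 13 28 1-15 11-8 5-13 12-21 8-39-1-16-13-23-3-15-10-9z"/><path data-summit="463 223" data-sink="175 55" d="M292 48l-5 10 0 7 4 17 14 25 0 37-2 24-8 10-8 4 3 8 3 3 27-2 21-12 29-8 4-5-19-9-11-18 0-15 13-22 2-31-8-8-3-6-26 1-8-4-16-2z"/><path data-summit="213 39" data-sink="175 55" d="M244 38l-68 1-1 16 4 21 2 20 12 29 2 13 5 6 31 2 8-5 10-20-1-24 13-27-6-10-9-10z"/><path data-summit="202 467" data-sink="175 55" d="M346 38l-101 1 1 11 13 14 2 8-13 25 1 24-8 17-7 7 2 1 12 0 19 9 10 10 10 17 8-4 8-10 2-24 0-37-14-25-4-17 3-16 32 9 26-1z"/><path data-summit="17 244" data-sink="175 55" d="M50 205l-16 0-18 7 0 123 9 1 22 9 13 0 15-17 5-1-3-6-6-27-1-21-6-33 0-18-4-10z"/><path data-summit="202 467" data-sink="441 477" d="M347 322l-5 4-8 12 0 9 9 11 13 31 12 14-6 8 0 10 14 15 10 30 9 6 8-1 23-18-2-12-7-15-11-15-11-31-13-28z"/><path data-summit="428 386" data-sink="441 477" d="M418 354l-16 6-7 8 0 15 5 14 7 16 14 20 3 8 2 13 16 17 0 4 21-3 1-76-2-7-6-13-7-7-17-10z"/><path data-summit="325 377" data-sink="175 55" d="M291 250l-5 13-12 11 0 3 7 4 8 8 0 27-11 22-2 14-7 16 3 19 8 16 13 14 6-1 12-10 14 5 11 1 0-7-11-28-16-18-5-12 1-14 7-18-1-34 5-23-19-3z"/><path data-summit="340 233" data-sink="441 477" d="M372 188l-8 7 1 20-4 6-6 5-12 4-7 11-14 6-6 10 7 6 3 15 5 9 9 11-2 10 1 23 6-10 12-9 5-9 11-25 2-36 14-26-2-9z"/><path data-summit="150 88" data-sink="175 55" d="M175 38l-24 1-3 22 1 29-19 3-1 10 3 9 19 14 11 23 24 8 5-5 2-7 0-20-12-29-2-20-4-21z"/><path data-summit="340 233" data-sink="175 55" d="M363 174l-22 5-21 12-29 2 4 12 0 16-5 17 2 15 9 3 14 1 7-10 14-6 7-11 12-4 6-5 4-6-1-20 8-6-2-8z"/>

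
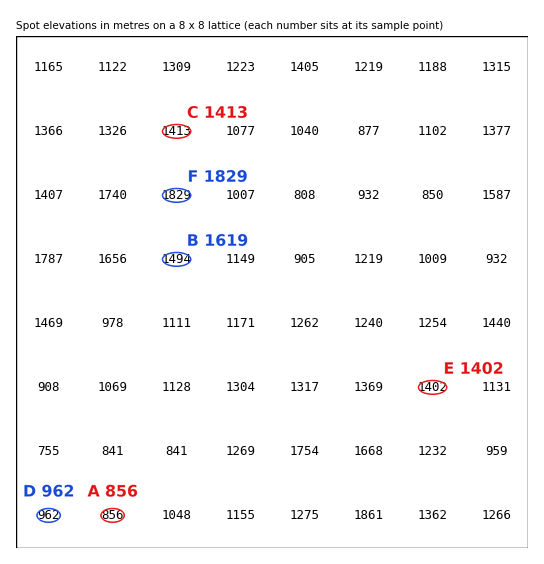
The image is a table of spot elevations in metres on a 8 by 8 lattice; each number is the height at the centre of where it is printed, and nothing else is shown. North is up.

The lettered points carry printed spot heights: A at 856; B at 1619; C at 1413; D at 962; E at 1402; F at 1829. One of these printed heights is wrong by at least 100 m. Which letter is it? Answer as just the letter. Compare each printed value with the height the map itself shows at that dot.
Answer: B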